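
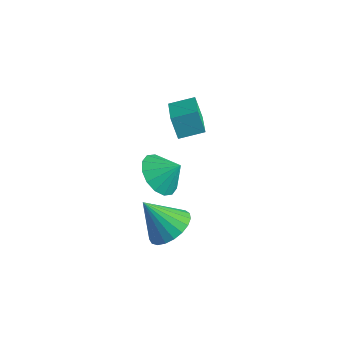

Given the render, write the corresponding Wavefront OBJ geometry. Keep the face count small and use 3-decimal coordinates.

v 3.489 -3.653 -2.557
v 4.369 -3.899 -2.021
v 2.451 -4.147 -1.083
v 4.314 -3.475 -1.917
v 4.117 -3.081 -1.924
v 3.811 -2.785 -2.04
v 3.449 -2.64 -2.246
v 3.094 -2.67 -2.506
v 2.808 -2.87 -2.775
v 2.639 -3.206 -3.006
v 2.617 -3.618 -3.159
v 2.746 -4.037 -3.209
v 3.003 -4.389 -3.146
v 3.345 -4.614 -2.981
v 3.711 -4.673 -2.743
v 4.039 -4.555 -2.473
v 4.272 -4.282 -2.217
v -0.613 1.43 -2.222
v -1.115 1.506 -1.157
v 0.147 2.338 -1.928
v -0.355 2.414 -0.863
v 0.535 0.266 -1.597
v 0.033 0.342 -0.532
v 1.295 1.174 -1.303
v 0.793 1.25 -0.238
v 1.514 -2.053 -1.604
v 2.168 -1.703 -2.403
v 2.266 -1.567 -0.776
v 1.802 -1.282 -2.319
v 1.359 -1.068 -2.043
v 0.958 -1.118 -1.65
v 0.705 -1.418 -1.244
v 0.67 -1.889 -0.936
v 0.86 -2.404 -0.806
v 1.226 -2.825 -0.89
v 1.67 -3.039 -1.166
v 2.071 -2.989 -1.559
v 2.324 -2.689 -1.965
v 2.359 -2.218 -2.273
f 2 1 4
f 2 4 3
f 4 1 5
f 4 5 3
f 5 1 6
f 5 6 3
f 6 1 7
f 6 7 3
f 7 1 8
f 7 8 3
f 8 1 9
f 8 9 3
f 9 1 10
f 9 10 3
f 10 1 11
f 10 11 3
f 11 1 12
f 11 12 3
f 12 1 13
f 12 13 3
f 13 1 14
f 13 14 3
f 14 1 15
f 14 15 3
f 15 1 16
f 15 16 3
f 16 1 17
f 16 17 3
f 17 1 2
f 17 2 3
f 19 21 18
f 22 19 18
f 18 21 20
f 20 22 18
f 19 25 21
f 23 19 22
f 23 25 19
f 21 25 20
f 24 22 20
f 20 25 24
f 24 23 22
f 25 23 24
f 27 26 29
f 27 29 28
f 29 26 30
f 29 30 28
f 30 26 31
f 30 31 28
f 31 26 32
f 31 32 28
f 32 26 33
f 32 33 28
f 33 26 34
f 33 34 28
f 34 26 35
f 34 35 28
f 35 26 36
f 35 36 28
f 36 26 37
f 36 37 28
f 37 26 38
f 37 38 28
f 38 26 39
f 38 39 28
f 39 26 27
f 39 27 28



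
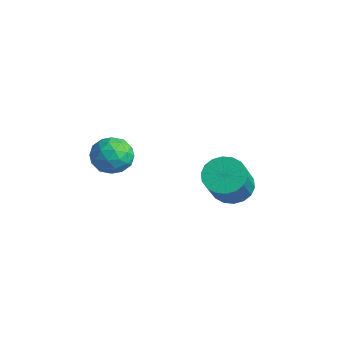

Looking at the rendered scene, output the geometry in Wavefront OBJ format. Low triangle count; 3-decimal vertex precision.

v -2.461 -3.078 1.643
v -2.107 -2.662 0.858
v -1.693 -4.378 1.302
v -1.339 -3.962 0.517
v -1.055 -3.67 1.382
v -1.529 -2.866 1.593
v -2.271 -4.174 0.567
v -2.745 -3.37 0.778
v -1.989 -3.34 0.192
v -1.237 -3.028 0.697
v -2.563 -4.012 1.463
v -1.811 -3.7 1.968
v -2.351 -2.756 1.28
v -1.449 -4.284 0.88
v -1.282 -4.112 1.388
v -1.073 -3.868 0.927
v -2.012 -2.876 1.713
v -1.804 -2.631 1.251
v -1.185 -3.224 1.559
v -1.996 -4.409 0.909
v -1.788 -4.164 0.447
v -2.727 -3.172 1.233
v -2.518 -2.928 0.772
v -2.615 -3.816 0.601
v -2.073 -2.91 0.428
v -1.622 -3.674 0.227
v -2.17 -3.798 0.257
v -2.449 -3.326 0.381
v -1.632 -2.727 0.724
v -1.181 -3.491 0.524
v -1.014 -3.319 1.032
v -1.293 -2.847 1.156
v -1.563 -3.125 0.333
v -2.619 -3.549 1.636
v -2.168 -4.313 1.436
v -2.507 -4.193 1.004
v -2.786 -3.721 1.128
v -2.178 -3.366 1.933
v -1.727 -4.13 1.732
v -1.351 -3.714 1.779
v -1.63 -3.242 1.903
v -2.237 -3.915 1.827
v 2.026 -0.431 0.447
v 2.804 -0.409 -0.004
v 3.753 -1.447 1.582
v 2.974 -1.469 2.033
v 2.816 -0.071 0.21
v 3.764 -1.109 1.796
v 2.671 0.196 0.471
v 3.62 -0.842 2.058
v 2.399 0.339 0.728
v 3.347 -0.7 2.314
v 2.052 0.329 0.928
v 3 -0.709 2.515
v 1.7 0.169 1.034
v 2.649 -0.869 2.62
v 1.413 -0.11 1.023
v 2.362 -1.148 2.609
v 1.247 -0.453 0.898
v 2.196 -1.491 2.484
v 1.236 -0.791 0.684
v 2.184 -1.829 2.27
v 1.38 -1.058 0.422
v 2.329 -2.096 2.009
v 1.653 -1.2 0.166
v 2.601 -2.239 1.752
v 2 -1.191 -0.035
v 2.948 -2.229 1.552
v 2.351 -1.031 -0.14
v 3.3 -2.069 1.446
v 2.638 -0.752 -0.129
v 3.587 -1.79 1.457
f 1 38 17
f 38 12 41
f 17 41 6
f 38 41 17
f 1 17 13
f 17 6 18
f 13 18 2
f 17 18 13
f 1 13 22
f 13 2 23
f 22 23 8
f 13 23 22
f 1 22 34
f 22 8 37
f 34 37 11
f 22 37 34
f 1 34 38
f 34 11 42
f 38 42 12
f 34 42 38
f 2 18 29
f 18 6 32
f 29 32 10
f 18 32 29
f 6 41 19
f 41 12 40
f 19 40 5
f 41 40 19
f 12 42 39
f 42 11 35
f 39 35 3
f 42 35 39
f 11 37 36
f 37 8 24
f 36 24 7
f 37 24 36
f 8 23 28
f 23 2 25
f 28 25 9
f 23 25 28
f 4 30 16
f 30 10 31
f 16 31 5
f 30 31 16
f 4 16 14
f 16 5 15
f 14 15 3
f 16 15 14
f 4 14 21
f 14 3 20
f 21 20 7
f 14 20 21
f 4 21 26
f 21 7 27
f 26 27 9
f 21 27 26
f 4 26 30
f 26 9 33
f 30 33 10
f 26 33 30
f 5 31 19
f 31 10 32
f 19 32 6
f 31 32 19
f 3 15 39
f 15 5 40
f 39 40 12
f 15 40 39
f 7 20 36
f 20 3 35
f 36 35 11
f 20 35 36
f 9 27 28
f 27 7 24
f 28 24 8
f 27 24 28
f 10 33 29
f 33 9 25
f 29 25 2
f 33 25 29
f 44 43 47
f 44 47 45
f 45 47 48
f 45 48 46
f 47 43 49
f 47 49 48
f 48 49 50
f 48 50 46
f 49 43 51
f 49 51 50
f 50 51 52
f 50 52 46
f 51 43 53
f 51 53 52
f 52 53 54
f 52 54 46
f 53 43 55
f 53 55 54
f 54 55 56
f 54 56 46
f 55 43 57
f 55 57 56
f 56 57 58
f 56 58 46
f 57 43 59
f 57 59 58
f 58 59 60
f 58 60 46
f 59 43 61
f 59 61 60
f 60 61 62
f 60 62 46
f 61 43 63
f 61 63 62
f 62 63 64
f 62 64 46
f 63 43 65
f 63 65 64
f 64 65 66
f 64 66 46
f 65 43 67
f 65 67 66
f 66 67 68
f 66 68 46
f 67 43 69
f 67 69 68
f 68 69 70
f 68 70 46
f 69 43 71
f 69 71 70
f 70 71 72
f 70 72 46
f 71 43 44
f 71 44 72
f 72 44 45
f 72 45 46



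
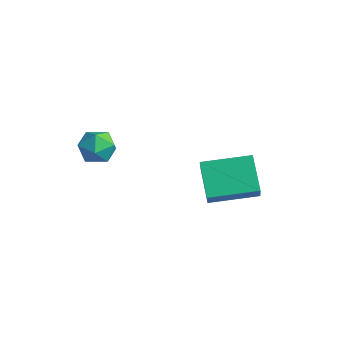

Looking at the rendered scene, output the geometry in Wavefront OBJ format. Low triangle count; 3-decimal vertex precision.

v 0.544 3.143 -4.003
v 1.232 2.547 -2.952
v 1.704 4.968 -3.727
v 2.391 4.372 -2.675
v 1.789 2.528 -5.165
v 2.476 1.932 -4.113
v 2.948 4.353 -4.888
v 3.636 3.757 -3.837
v -2.256 0.89 -3.402
v -1.772 0.108 -3.577
v -3.248 0.092 -2.583
v -2.764 -0.69 -2.758
v -2.4 -0.028 -2.206
v -1.787 0.466 -2.712
v -3.233 -0.266 -3.448
v -2.62 0.228 -3.954
v -2.376 -0.606 -3.605
v -1.861 -0.459 -2.838
v -3.159 0.659 -3.322
v -2.644 0.806 -2.555
f 2 4 1
f 5 2 1
f 1 4 3
f 3 5 1
f 2 8 4
f 6 2 5
f 6 8 2
f 4 8 3
f 7 5 3
f 3 8 7
f 7 6 5
f 8 6 7
f 9 20 14
f 9 14 10
f 9 10 16
f 9 16 19
f 9 19 20
f 10 14 18
f 14 20 13
f 20 19 11
f 19 16 15
f 16 10 17
f 12 18 13
f 12 13 11
f 12 11 15
f 12 15 17
f 12 17 18
f 13 18 14
f 11 13 20
f 15 11 19
f 17 15 16
f 18 17 10



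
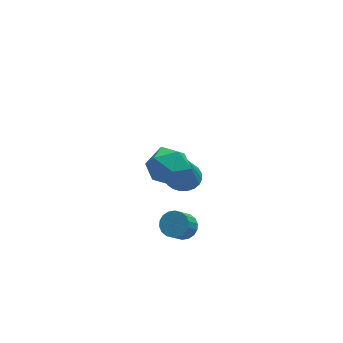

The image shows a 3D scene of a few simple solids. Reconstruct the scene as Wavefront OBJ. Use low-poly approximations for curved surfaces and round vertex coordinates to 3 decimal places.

v 1.606 -0.227 2.241
v 2.474 -0.535 2.923
v 0.686 -1.765 2.717
v 1.554 -2.073 3.399
v 0.902 -1.172 3.673
v 1.471 -0.221 3.379
v 1.689 -2.079 2.261
v 2.258 -1.128 1.967
v 2.526 -1.68 2.935
v 2.039 -1.119 3.808
v 1.121 -1.181 1.832
v 0.634 -0.62 2.705
v 2.393 -0.688 -2.786
v 2.996 -0.595 -2.403
v 2.389 -1.238 -1.291
v 1.787 -1.332 -1.674
v 2.829 -0.329 -2.339
v 2.222 -0.972 -1.228
v 2.576 -0.134 -2.365
v 1.969 -0.777 -1.253
v 2.287 -0.048 -2.473
v 1.68 -0.692 -1.362
v 2.019 -0.09 -2.644
v 1.412 -0.733 -1.533
v 1.825 -0.25 -2.842
v 1.218 -0.893 -1.731
v 1.744 -0.497 -3.03
v 1.137 -1.14 -1.919
v 1.791 -0.782 -3.169
v 1.184 -1.425 -2.057
v 1.958 -1.048 -3.232
v 1.351 -1.691 -2.121
v 2.211 -1.243 -3.207
v 1.604 -1.886 -2.095
v 2.5 -1.328 -3.098
v 1.893 -1.972 -1.987
v 2.768 -1.287 -2.927
v 2.161 -1.93 -1.816
v 2.962 -1.127 -2.729
v 2.355 -1.77 -1.618
v 3.043 -0.88 -2.541
v 2.436 -1.523 -1.43
v 3.503 3.741 -3.862
v 4.379 4.098 -3.769
v 3.477 3.259 -1.778
v 4.17 4.398 -3.702
v 3.861 4.597 -3.66
v 3.497 4.666 -3.649
v 3.134 4.595 -3.67
v 2.827 4.393 -3.721
v 2.623 4.092 -3.793
v 2.554 3.737 -3.876
v 2.628 3.383 -3.956
v 2.836 3.084 -4.023
v 3.146 2.884 -4.065
v 3.51 2.815 -4.076
v 3.873 2.887 -4.055
v 4.18 3.089 -4.004
v 4.384 3.39 -3.932
v 4.453 3.745 -3.849
f 1 12 6
f 1 6 2
f 1 2 8
f 1 8 11
f 1 11 12
f 2 6 10
f 6 12 5
f 12 11 3
f 11 8 7
f 8 2 9
f 4 10 5
f 4 5 3
f 4 3 7
f 4 7 9
f 4 9 10
f 5 10 6
f 3 5 12
f 7 3 11
f 9 7 8
f 10 9 2
f 14 13 17
f 14 17 15
f 15 17 18
f 15 18 16
f 17 13 19
f 17 19 18
f 18 19 20
f 18 20 16
f 19 13 21
f 19 21 20
f 20 21 22
f 20 22 16
f 21 13 23
f 21 23 22
f 22 23 24
f 22 24 16
f 23 13 25
f 23 25 24
f 24 25 26
f 24 26 16
f 25 13 27
f 25 27 26
f 26 27 28
f 26 28 16
f 27 13 29
f 27 29 28
f 28 29 30
f 28 30 16
f 29 13 31
f 29 31 30
f 30 31 32
f 30 32 16
f 31 13 33
f 31 33 32
f 32 33 34
f 32 34 16
f 33 13 35
f 33 35 34
f 34 35 36
f 34 36 16
f 35 13 37
f 35 37 36
f 36 37 38
f 36 38 16
f 37 13 39
f 37 39 38
f 38 39 40
f 38 40 16
f 39 13 41
f 39 41 40
f 40 41 42
f 40 42 16
f 41 13 14
f 41 14 42
f 42 14 15
f 42 15 16
f 44 43 46
f 44 46 45
f 46 43 47
f 46 47 45
f 47 43 48
f 47 48 45
f 48 43 49
f 48 49 45
f 49 43 50
f 49 50 45
f 50 43 51
f 50 51 45
f 51 43 52
f 51 52 45
f 52 43 53
f 52 53 45
f 53 43 54
f 53 54 45
f 54 43 55
f 54 55 45
f 55 43 56
f 55 56 45
f 56 43 57
f 56 57 45
f 57 43 58
f 57 58 45
f 58 43 59
f 58 59 45
f 59 43 60
f 59 60 45
f 60 43 44
f 60 44 45



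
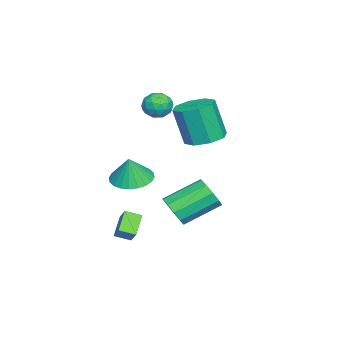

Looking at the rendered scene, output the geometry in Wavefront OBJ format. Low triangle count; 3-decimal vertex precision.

v 2.823 -1.753 -0.844
v 3.392 -0.915 -0.967
v 3.157 -1.787 0.464
v 3.039 -0.757 -0.873
v 2.653 -0.75 -0.775
v 2.294 -0.896 -0.687
v 2.015 -1.172 -0.623
v 1.859 -1.537 -0.593
v 1.85 -1.935 -0.601
v 1.989 -2.305 -0.646
v 2.255 -2.591 -0.721
v 2.608 -2.75 -0.815
v 2.994 -2.756 -0.913
v 3.353 -2.61 -1.001
v 3.632 -2.334 -1.065
v 3.788 -1.969 -1.095
v 3.797 -1.571 -1.087
v 3.658 -1.201 -1.042
v 2.508 0.064 -2.915
v 3.055 -0.024 -2.218
v 2.059 1.469 -1.249
v 1.512 1.556 -1.945
v 3.275 0.346 -2.561
v 2.278 1.839 -1.592
v 3.202 0.608 -3.04
v 2.205 2.1 -2.07
v 2.863 0.661 -3.47
v 1.867 2.154 -2.501
v 2.39 0.487 -3.689
v 1.393 1.98 -2.719
v 1.961 0.151 -3.611
v 0.965 1.644 -2.642
v 1.742 -0.219 -3.268
v 0.745 1.274 -2.299
v 1.815 -0.48 -2.79
v 0.818 1.012 -1.82
v 2.153 -0.534 -2.359
v 1.157 0.959 -1.39
v 2.627 -0.36 -2.141
v 1.63 1.133 -1.171
v 3.76 -2.319 -4.172
v 2.759 -2.34 -3.458
v 3.545 -1.579 -4.452
v 2.544 -1.6 -3.738
v 4.216 -1.94 -3.522
v 3.215 -1.961 -2.808
v 4.001 -1.2 -3.802
v 3 -1.221 -3.088
v -1.755 0.405 -0.148
v -1.249 -0.471 -0.387
v -1.299 -1.062 1.669
v -1.805 -0.185 1.908
v -0.755 0.125 -0.204
v -0.805 -0.465 1.852
v -0.847 0.886 0.012
v -0.897 0.296 2.068
v -1.471 1.365 0.134
v -1.521 0.775 2.191
v -2.261 1.282 0.091
v -2.311 0.691 2.147
v -2.755 0.685 -0.092
v -2.805 0.095 1.964
v -2.663 -0.076 -0.308
v -2.713 -0.666 1.748
v -2.039 -0.555 -0.431
v -2.089 -1.145 1.626
v -2.804 -1.496 1.612
v -2.359 -1.585 0.941
v -2.961 -2.795 1.679
v -2.516 -2.884 1.008
v -2.167 -2.638 1.696
v -2.07 -1.836 1.654
v -3.25 -2.544 0.966
v -3.153 -1.742 0.924
v -2.635 -2.232 0.542
v -1.966 -2.29 0.993
v -3.354 -2.09 1.627
v -2.685 -2.148 2.078
v -2.568 -1.427 1.271
v -2.752 -2.953 1.349
v -2.547 -2.809 1.753
v -2.286 -2.861 1.359
v -2.397 -1.574 1.69
v -2.136 -1.626 1.296
v -2.023 -2.245 1.739
v -3.184 -2.754 1.324
v -2.923 -2.806 0.93
v -3.034 -1.519 1.261
v -2.773 -1.571 0.867
v -3.297 -2.135 0.881
v -2.469 -1.859 0.642
v -2.561 -2.623 0.681
v -2.993 -2.423 0.656
v -2.935 -1.951 0.632
v -2.075 -1.893 0.907
v -2.168 -2.657 0.946
v -1.962 -2.512 1.35
v -1.905 -2.041 1.326
v -2.237 -2.274 0.672
v -3.152 -1.723 1.674
v -3.245 -2.487 1.713
v -3.415 -2.339 1.294
v -3.358 -1.868 1.27
v -2.759 -1.757 1.939
v -2.851 -2.521 1.978
v -2.385 -2.429 1.988
v -2.327 -1.957 1.964
v -3.083 -2.106 1.948
f 2 1 4
f 2 4 3
f 4 1 5
f 4 5 3
f 5 1 6
f 5 6 3
f 6 1 7
f 6 7 3
f 7 1 8
f 7 8 3
f 8 1 9
f 8 9 3
f 9 1 10
f 9 10 3
f 10 1 11
f 10 11 3
f 11 1 12
f 11 12 3
f 12 1 13
f 12 13 3
f 13 1 14
f 13 14 3
f 14 1 15
f 14 15 3
f 15 1 16
f 15 16 3
f 16 1 17
f 16 17 3
f 17 1 18
f 17 18 3
f 18 1 2
f 18 2 3
f 20 19 23
f 20 23 21
f 21 23 24
f 21 24 22
f 23 19 25
f 23 25 24
f 24 25 26
f 24 26 22
f 25 19 27
f 25 27 26
f 26 27 28
f 26 28 22
f 27 19 29
f 27 29 28
f 28 29 30
f 28 30 22
f 29 19 31
f 29 31 30
f 30 31 32
f 30 32 22
f 31 19 33
f 31 33 32
f 32 33 34
f 32 34 22
f 33 19 35
f 33 35 34
f 34 35 36
f 34 36 22
f 35 19 37
f 35 37 36
f 36 37 38
f 36 38 22
f 37 19 39
f 37 39 38
f 38 39 40
f 38 40 22
f 39 19 20
f 39 20 40
f 40 20 21
f 40 21 22
f 42 44 41
f 45 42 41
f 41 44 43
f 43 45 41
f 42 48 44
f 46 42 45
f 46 48 42
f 44 48 43
f 47 45 43
f 43 48 47
f 47 46 45
f 48 46 47
f 50 49 53
f 50 53 51
f 51 53 54
f 51 54 52
f 53 49 55
f 53 55 54
f 54 55 56
f 54 56 52
f 55 49 57
f 55 57 56
f 56 57 58
f 56 58 52
f 57 49 59
f 57 59 58
f 58 59 60
f 58 60 52
f 59 49 61
f 59 61 60
f 60 61 62
f 60 62 52
f 61 49 63
f 61 63 62
f 62 63 64
f 62 64 52
f 63 49 65
f 63 65 64
f 64 65 66
f 64 66 52
f 65 49 50
f 65 50 66
f 66 50 51
f 66 51 52
f 67 104 83
f 104 78 107
f 83 107 72
f 104 107 83
f 67 83 79
f 83 72 84
f 79 84 68
f 83 84 79
f 67 79 88
f 79 68 89
f 88 89 74
f 79 89 88
f 67 88 100
f 88 74 103
f 100 103 77
f 88 103 100
f 67 100 104
f 100 77 108
f 104 108 78
f 100 108 104
f 68 84 95
f 84 72 98
f 95 98 76
f 84 98 95
f 72 107 85
f 107 78 106
f 85 106 71
f 107 106 85
f 78 108 105
f 108 77 101
f 105 101 69
f 108 101 105
f 77 103 102
f 103 74 90
f 102 90 73
f 103 90 102
f 74 89 94
f 89 68 91
f 94 91 75
f 89 91 94
f 70 96 82
f 96 76 97
f 82 97 71
f 96 97 82
f 70 82 80
f 82 71 81
f 80 81 69
f 82 81 80
f 70 80 87
f 80 69 86
f 87 86 73
f 80 86 87
f 70 87 92
f 87 73 93
f 92 93 75
f 87 93 92
f 70 92 96
f 92 75 99
f 96 99 76
f 92 99 96
f 71 97 85
f 97 76 98
f 85 98 72
f 97 98 85
f 69 81 105
f 81 71 106
f 105 106 78
f 81 106 105
f 73 86 102
f 86 69 101
f 102 101 77
f 86 101 102
f 75 93 94
f 93 73 90
f 94 90 74
f 93 90 94
f 76 99 95
f 99 75 91
f 95 91 68
f 99 91 95



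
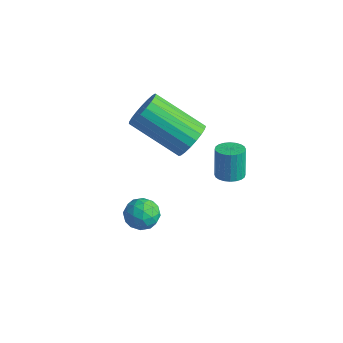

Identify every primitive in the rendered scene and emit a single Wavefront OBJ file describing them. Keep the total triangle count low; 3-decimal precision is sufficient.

v 2.474 1.887 1.933
v 2.861 1.902 2.54
v 1.233 1.268 3.594
v 0.846 1.253 2.987
v 2.748 2.179 2.532
v 1.12 1.545 3.585
v 2.587 2.405 2.42
v 0.959 1.771 3.473
v 2.407 2.542 2.224
v 0.779 1.908 3.277
v 2.238 2.566 1.978
v 0.61 1.932 3.031
v 2.111 2.472 1.724
v 0.483 1.838 2.777
v 2.046 2.277 1.506
v 0.418 1.643 2.559
v 2.055 2.015 1.362
v 0.427 1.381 2.415
v 2.136 1.73 1.317
v 0.508 1.096 2.37
v 2.276 1.473 1.379
v 0.648 0.839 2.432
v 2.451 1.287 1.536
v 0.822 0.653 2.589
v 2.629 1.205 1.762
v 1.001 0.571 2.815
v 2.78 1.241 2.018
v 1.152 0.607 3.071
v 2.879 1.388 2.259
v 1.251 0.754 3.312
v 2.907 1.622 2.444
v 1.279 0.988 3.497
v 3.796 2.277 0.721
v 4.128 1.935 0.87
v 3.897 2.18 1.948
v 3.564 2.523 1.799
v 4.24 2.094 0.858
v 4.009 2.339 1.936
v 4.285 2.281 0.825
v 4.053 2.526 1.903
v 4.255 2.468 0.776
v 4.023 2.713 1.855
v 4.155 2.625 0.719
v 3.923 2.87 1.797
v 4 2.73 0.662
v 3.769 2.975 1.74
v 3.815 2.766 0.614
v 3.583 3.011 1.692
v 3.626 2.727 0.582
v 3.394 2.972 1.661
v 3.463 2.62 0.572
v 3.232 2.865 1.65
v 3.351 2.461 0.584
v 3.12 2.706 1.662
v 3.307 2.274 0.617
v 3.075 2.519 1.695
v 3.337 2.087 0.665
v 3.105 2.332 1.744
v 3.437 1.93 0.723
v 3.205 2.175 1.801
v 3.591 1.825 0.78
v 3.36 2.07 1.858
v 3.777 1.789 0.828
v 3.545 2.034 1.906
v 3.966 1.828 0.859
v 3.734 2.073 1.938
v 1.835 0.693 -1.009
v 2.409 0.384 -1.026
v 1.371 -0.144 -1.454
v 1.945 -0.453 -1.471
v 1.652 -0.34 -0.899
v 1.939 0.177 -0.625
v 1.841 0.063 -1.855
v 2.128 0.58 -1.581
v 2.413 -0.005 -1.549
v 2.296 -0.255 -0.958
v 1.484 0.495 -1.522
v 1.367 0.245 -0.931
v 2.163 0.612 -0.979
v 1.617 -0.372 -1.501
v 1.445 -0.306 -1.165
v 1.783 -0.487 -1.175
v 1.886 0.49 -0.743
v 2.224 0.309 -0.753
v 1.779 -0.117 -0.678
v 1.556 -0.069 -1.727
v 1.894 -0.25 -1.737
v 1.997 0.727 -1.305
v 2.335 0.546 -1.315
v 2.001 0.357 -1.802
v 2.502 0.201 -1.296
v 2.229 -0.29 -1.557
v 2.168 0.013 -1.783
v 2.337 0.317 -1.622
v 2.433 0.055 -0.949
v 2.161 -0.437 -1.21
v 1.989 -0.371 -0.874
v 2.157 -0.067 -0.713
v 2.436 -0.174 -1.256
v 1.619 0.677 -1.27
v 1.347 0.185 -1.531
v 1.623 0.307 -1.767
v 1.791 0.611 -1.606
v 1.551 0.53 -0.923
v 1.278 0.039 -1.184
v 1.443 -0.077 -0.858
v 1.612 0.227 -0.697
v 1.344 0.414 -1.224
f 2 1 5
f 2 5 3
f 3 5 6
f 3 6 4
f 5 1 7
f 5 7 6
f 6 7 8
f 6 8 4
f 7 1 9
f 7 9 8
f 8 9 10
f 8 10 4
f 9 1 11
f 9 11 10
f 10 11 12
f 10 12 4
f 11 1 13
f 11 13 12
f 12 13 14
f 12 14 4
f 13 1 15
f 13 15 14
f 14 15 16
f 14 16 4
f 15 1 17
f 15 17 16
f 16 17 18
f 16 18 4
f 17 1 19
f 17 19 18
f 18 19 20
f 18 20 4
f 19 1 21
f 19 21 20
f 20 21 22
f 20 22 4
f 21 1 23
f 21 23 22
f 22 23 24
f 22 24 4
f 23 1 25
f 23 25 24
f 24 25 26
f 24 26 4
f 25 1 27
f 25 27 26
f 26 27 28
f 26 28 4
f 27 1 29
f 27 29 28
f 28 29 30
f 28 30 4
f 29 1 31
f 29 31 30
f 30 31 32
f 30 32 4
f 31 1 2
f 31 2 32
f 32 2 3
f 32 3 4
f 34 33 37
f 34 37 35
f 35 37 38
f 35 38 36
f 37 33 39
f 37 39 38
f 38 39 40
f 38 40 36
f 39 33 41
f 39 41 40
f 40 41 42
f 40 42 36
f 41 33 43
f 41 43 42
f 42 43 44
f 42 44 36
f 43 33 45
f 43 45 44
f 44 45 46
f 44 46 36
f 45 33 47
f 45 47 46
f 46 47 48
f 46 48 36
f 47 33 49
f 47 49 48
f 48 49 50
f 48 50 36
f 49 33 51
f 49 51 50
f 50 51 52
f 50 52 36
f 51 33 53
f 51 53 52
f 52 53 54
f 52 54 36
f 53 33 55
f 53 55 54
f 54 55 56
f 54 56 36
f 55 33 57
f 55 57 56
f 56 57 58
f 56 58 36
f 57 33 59
f 57 59 58
f 58 59 60
f 58 60 36
f 59 33 61
f 59 61 60
f 60 61 62
f 60 62 36
f 61 33 63
f 61 63 62
f 62 63 64
f 62 64 36
f 63 33 65
f 63 65 64
f 64 65 66
f 64 66 36
f 65 33 34
f 65 34 66
f 66 34 35
f 66 35 36
f 67 104 83
f 104 78 107
f 83 107 72
f 104 107 83
f 67 83 79
f 83 72 84
f 79 84 68
f 83 84 79
f 67 79 88
f 79 68 89
f 88 89 74
f 79 89 88
f 67 88 100
f 88 74 103
f 100 103 77
f 88 103 100
f 67 100 104
f 100 77 108
f 104 108 78
f 100 108 104
f 68 84 95
f 84 72 98
f 95 98 76
f 84 98 95
f 72 107 85
f 107 78 106
f 85 106 71
f 107 106 85
f 78 108 105
f 108 77 101
f 105 101 69
f 108 101 105
f 77 103 102
f 103 74 90
f 102 90 73
f 103 90 102
f 74 89 94
f 89 68 91
f 94 91 75
f 89 91 94
f 70 96 82
f 96 76 97
f 82 97 71
f 96 97 82
f 70 82 80
f 82 71 81
f 80 81 69
f 82 81 80
f 70 80 87
f 80 69 86
f 87 86 73
f 80 86 87
f 70 87 92
f 87 73 93
f 92 93 75
f 87 93 92
f 70 92 96
f 92 75 99
f 96 99 76
f 92 99 96
f 71 97 85
f 97 76 98
f 85 98 72
f 97 98 85
f 69 81 105
f 81 71 106
f 105 106 78
f 81 106 105
f 73 86 102
f 86 69 101
f 102 101 77
f 86 101 102
f 75 93 94
f 93 73 90
f 94 90 74
f 93 90 94
f 76 99 95
f 99 75 91
f 95 91 68
f 99 91 95



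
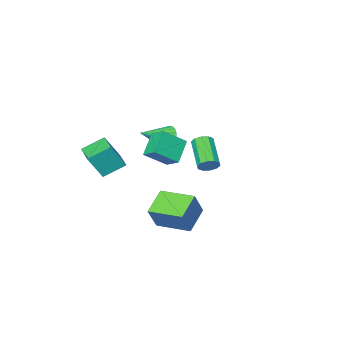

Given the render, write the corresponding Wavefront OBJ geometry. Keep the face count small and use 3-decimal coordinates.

v -1.875 -2.812 3.338
v -1.529 -2.534 2.578
v -0.045 -3.108 4.062
v -1.551 -2.239 2.754
v -1.622 -2.032 3.018
v -1.732 -1.944 3.331
v -1.863 -1.988 3.645
v -1.996 -2.157 3.913
v -2.111 -2.426 4.093
v -2.19 -2.754 4.158
v -2.221 -3.091 4.098
v -2.199 -3.385 3.922
v -2.128 -3.592 3.658
v -2.018 -3.68 3.345
v -1.887 -3.637 3.03
v -1.753 -3.467 2.763
v -1.639 -3.198 2.583
v -1.56 -2.87 2.518
v -0.825 -0.766 3.749
v 0.518 -1.229 4.737
v -0.848 0.29 4.275
v 0.494 -0.173 5.263
v 0.266 -0.147 2.557
v 1.608 -0.61 3.545
v 0.242 0.909 3.083
v 1.585 0.446 4.071
v 3.294 2.819 -0.349
v 1.916 2.182 0.636
v 2.418 4.76 -0.32
v 1.039 4.123 0.665
v 4.181 3.197 1.135
v 2.802 2.56 2.12
v 3.304 5.138 1.164
v 1.926 4.501 2.149
v -2.786 -0.094 1.657
v -2.459 0.186 2.21
v -3.267 -1.406 3.495
v -3.594 -1.686 2.943
v -2.852 0.364 2.183
v -3.661 -1.228 3.468
v -3.22 0.367 1.955
v -4.029 -1.225 3.24
v -3.422 0.194 1.614
v -4.231 -1.398 2.899
v -3.381 -0.089 1.289
v -4.19 -1.681 2.574
v -3.113 -0.374 1.105
v -3.921 -1.966 2.39
v -2.719 -0.552 1.132
v -3.528 -2.144 2.417
v -2.351 -0.555 1.36
v -3.16 -2.147 2.645
v -2.149 -0.382 1.701
v -2.958 -1.974 2.986
v -2.19 -0.099 2.026
v -2.999 -1.691 3.311
v 2.371 -4.124 1.599
v 1.125 -3.536 2.412
v 3.128 -2.448 1.547
v 1.882 -1.86 2.36
v 3.218 -4.46 3.14
v 1.972 -3.872 3.953
v 3.975 -2.784 3.088
v 2.729 -2.196 3.901
f 2 1 4
f 2 4 3
f 4 1 5
f 4 5 3
f 5 1 6
f 5 6 3
f 6 1 7
f 6 7 3
f 7 1 8
f 7 8 3
f 8 1 9
f 8 9 3
f 9 1 10
f 9 10 3
f 10 1 11
f 10 11 3
f 11 1 12
f 11 12 3
f 12 1 13
f 12 13 3
f 13 1 14
f 13 14 3
f 14 1 15
f 14 15 3
f 15 1 16
f 15 16 3
f 16 1 17
f 16 17 3
f 17 1 18
f 17 18 3
f 18 1 2
f 18 2 3
f 20 22 19
f 23 20 19
f 19 22 21
f 21 23 19
f 20 26 22
f 24 20 23
f 24 26 20
f 22 26 21
f 25 23 21
f 21 26 25
f 25 24 23
f 26 24 25
f 28 30 27
f 31 28 27
f 27 30 29
f 29 31 27
f 28 34 30
f 32 28 31
f 32 34 28
f 30 34 29
f 33 31 29
f 29 34 33
f 33 32 31
f 34 32 33
f 36 35 39
f 36 39 37
f 37 39 40
f 37 40 38
f 39 35 41
f 39 41 40
f 40 41 42
f 40 42 38
f 41 35 43
f 41 43 42
f 42 43 44
f 42 44 38
f 43 35 45
f 43 45 44
f 44 45 46
f 44 46 38
f 45 35 47
f 45 47 46
f 46 47 48
f 46 48 38
f 47 35 49
f 47 49 48
f 48 49 50
f 48 50 38
f 49 35 51
f 49 51 50
f 50 51 52
f 50 52 38
f 51 35 53
f 51 53 52
f 52 53 54
f 52 54 38
f 53 35 55
f 53 55 54
f 54 55 56
f 54 56 38
f 55 35 36
f 55 36 56
f 56 36 37
f 56 37 38
f 58 60 57
f 61 58 57
f 57 60 59
f 59 61 57
f 58 64 60
f 62 58 61
f 62 64 58
f 60 64 59
f 63 61 59
f 59 64 63
f 63 62 61
f 64 62 63



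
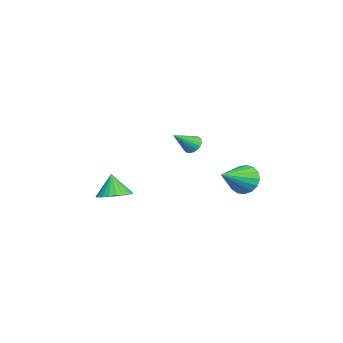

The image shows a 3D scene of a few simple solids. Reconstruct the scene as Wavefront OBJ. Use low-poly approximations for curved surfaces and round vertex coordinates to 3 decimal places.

v -1.191 -3.407 -4.062
v -0.674 -2.541 -3.77
v -1.649 -3.613 -2.638
v -1.041 -2.386 -3.866
v -1.431 -2.387 -3.991
v -1.784 -2.543 -4.128
v -2.047 -2.831 -4.254
v -2.18 -3.206 -4.351
v -2.162 -3.612 -4.405
v -1.996 -3.987 -4.405
v -1.707 -4.273 -4.354
v -1.34 -4.427 -4.258
v -0.95 -4.426 -4.132
v -0.597 -4.27 -3.996
v -0.334 -3.983 -3.869
v -0.201 -3.607 -3.772
v -0.22 -3.201 -3.719
v -0.386 -2.827 -3.718
v 1.53 3.726 -1.579
v 2.095 3.782 -2.402
v 3.01 2.534 -0.641
v 2.234 4.159 -2.141
v 2.211 4.437 -1.752
v 2.033 4.552 -1.324
v 1.738 4.478 -0.953
v 1.396 4.232 -0.726
v 1.085 3.87 -0.695
v 0.875 3.475 -0.866
v 0.816 3.137 -1.2
v 0.919 2.935 -1.621
v 1.163 2.914 -2.033
v 1.491 3.079 -2.34
v 1.827 3.392 -2.473
v 1.92 1.01 1.079
v 2.334 0.9 0.631
v 2.7 0.03 2.041
v 2.439 1.102 0.752
v 2.453 1.289 0.93
v 2.376 1.427 1.133
v 2.219 1.493 1.327
v 2.011 1.475 1.478
v 1.787 1.377 1.56
v 1.586 1.216 1.559
v 1.443 1.019 1.474
v 1.382 0.821 1.322
v 1.414 0.655 1.127
v 1.534 0.551 0.924
v 1.72 0.526 0.747
v 1.941 0.585 0.628
v 2.158 0.717 0.587
f 2 1 4
f 2 4 3
f 4 1 5
f 4 5 3
f 5 1 6
f 5 6 3
f 6 1 7
f 6 7 3
f 7 1 8
f 7 8 3
f 8 1 9
f 8 9 3
f 9 1 10
f 9 10 3
f 10 1 11
f 10 11 3
f 11 1 12
f 11 12 3
f 12 1 13
f 12 13 3
f 13 1 14
f 13 14 3
f 14 1 15
f 14 15 3
f 15 1 16
f 15 16 3
f 16 1 17
f 16 17 3
f 17 1 18
f 17 18 3
f 18 1 2
f 18 2 3
f 20 19 22
f 20 22 21
f 22 19 23
f 22 23 21
f 23 19 24
f 23 24 21
f 24 19 25
f 24 25 21
f 25 19 26
f 25 26 21
f 26 19 27
f 26 27 21
f 27 19 28
f 27 28 21
f 28 19 29
f 28 29 21
f 29 19 30
f 29 30 21
f 30 19 31
f 30 31 21
f 31 19 32
f 31 32 21
f 32 19 33
f 32 33 21
f 33 19 20
f 33 20 21
f 35 34 37
f 35 37 36
f 37 34 38
f 37 38 36
f 38 34 39
f 38 39 36
f 39 34 40
f 39 40 36
f 40 34 41
f 40 41 36
f 41 34 42
f 41 42 36
f 42 34 43
f 42 43 36
f 43 34 44
f 43 44 36
f 44 34 45
f 44 45 36
f 45 34 46
f 45 46 36
f 46 34 47
f 46 47 36
f 47 34 48
f 47 48 36
f 48 34 49
f 48 49 36
f 49 34 50
f 49 50 36
f 50 34 35
f 50 35 36



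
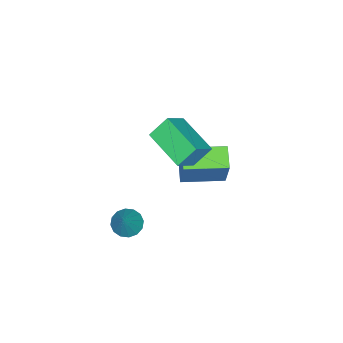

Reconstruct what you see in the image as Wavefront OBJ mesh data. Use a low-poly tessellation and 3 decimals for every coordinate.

v 2.366 -0.372 -4.385
v 2.932 -0.677 -4.688
v 3.274 0.012 -3.075
v 2.942 -0.326 -4.798
v 2.798 0.012 -4.797
v 2.539 0.247 -4.686
v 2.233 0.316 -4.495
v 1.963 0.201 -4.274
v 1.801 -0.068 -4.083
v 1.79 -0.418 -3.973
v 1.934 -0.756 -3.973
v 2.194 -0.992 -4.084
v 2.499 -1.061 -4.276
v 2.77 -0.946 -4.497
v -0.917 -0.588 -1.066
v -1.552 -0.083 -0.169
v -0.256 1.265 -1.642
v -0.891 1.77 -0.744
v 0.131 -0.71 -0.256
v -0.504 -0.205 0.642
v 0.792 1.143 -0.831
v 0.157 1.648 0.066
v -2.619 -1.017 -4.652
v -1.934 -0.411 -2.761
v -3.842 0.565 -4.715
v -3.157 1.17 -2.824
v -1.783 -0.39 -5.156
v -1.098 0.215 -3.265
v -3.006 1.191 -5.219
v -2.321 1.797 -3.328
f 2 1 4
f 2 4 3
f 4 1 5
f 4 5 3
f 5 1 6
f 5 6 3
f 6 1 7
f 6 7 3
f 7 1 8
f 7 8 3
f 8 1 9
f 8 9 3
f 9 1 10
f 9 10 3
f 10 1 11
f 10 11 3
f 11 1 12
f 11 12 3
f 12 1 13
f 12 13 3
f 13 1 14
f 13 14 3
f 14 1 2
f 14 2 3
f 16 18 15
f 19 16 15
f 15 18 17
f 17 19 15
f 16 22 18
f 20 16 19
f 20 22 16
f 18 22 17
f 21 19 17
f 17 22 21
f 21 20 19
f 22 20 21
f 24 26 23
f 27 24 23
f 23 26 25
f 25 27 23
f 24 30 26
f 28 24 27
f 28 30 24
f 26 30 25
f 29 27 25
f 25 30 29
f 29 28 27
f 30 28 29



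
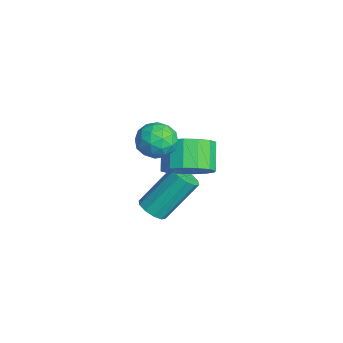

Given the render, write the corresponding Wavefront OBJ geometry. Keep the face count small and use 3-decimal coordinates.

v -0.778 0.487 3.356
v -0.406 1.019 3.874
v 0.406 -0.099 3.106
v 0.778 0.433 3.624
v 0.263 -0.146 3.923
v -0.469 0.216 4.077
v 0.469 0.704 2.903
v -0.263 1.066 3.057
v 0.365 1.153 3.594
v 0.238 0.627 4.225
v -0.238 0.293 2.755
v -0.365 -0.233 3.386
v -0.696 0.804 3.637
v 0.696 0.116 3.343
v 0.393 -0.225 3.519
v 0.612 0.088 3.823
v -0.733 0.332 3.756
v -0.514 0.645 4.061
v -0.121 -0.04 4.09
v 0.514 0.275 2.919
v 0.733 0.588 3.224
v -0.612 0.832 3.157
v -0.393 1.145 3.461
v 0.121 0.96 2.89
v -0.024 1.196 3.777
v 0.672 0.852 3.63
v 0.49 1.011 3.206
v 0.06 1.224 3.297
v -0.099 0.887 4.148
v 0.597 0.543 4.001
v 0.294 0.202 4.176
v -0.136 0.415 4.267
v 0.354 0.966 3.983
v -0.597 0.377 2.979
v 0.099 0.033 2.832
v 0.136 0.505 2.713
v -0.294 0.718 2.804
v -0.672 0.068 3.35
v 0.024 -0.276 3.203
v -0.06 -0.304 3.683
v -0.49 -0.091 3.774
v -0.354 -0.046 2.997
v -0.755 1.849 0.915
v -0.1 2.481 1.398
v -1.01 2.742 2.289
v -1.665 2.111 1.805
v -0.356 2.79 1.047
v -1.266 3.051 1.938
v -0.718 2.847 0.66
v -1.628 3.108 1.551
v -1.09 2.637 0.341
v -2 2.898 1.232
v -1.373 2.216 0.176
v -2.283 2.477 1.067
v -1.49 1.697 0.209
v -2.4 1.958 1.1
v -1.41 1.218 0.431
v -2.32 1.479 1.322
v -1.154 0.909 0.782
v -2.064 1.17 1.673
v -0.792 0.852 1.169
v -1.702 1.113 2.06
v -0.42 1.062 1.488
v -1.33 1.323 2.379
v -0.137 1.483 1.653
v -1.047 1.744 2.544
v -0.02 2.002 1.62
v -0.93 2.263 2.511
v -1.257 0.597 -1.463
v -0.856 0.231 -1.124
v -0.982 1.556 0.461
v -1.383 1.923 0.123
v -0.641 0.493 -1.327
v -0.766 1.818 0.259
v -0.66 0.796 -1.581
v -0.786 2.121 0.004
v -0.908 1.022 -1.79
v -1.034 2.347 -0.205
v -1.289 1.087 -1.874
v -1.415 2.412 -0.289
v -1.658 0.964 -1.801
v -1.784 2.289 -0.216
v -1.874 0.702 -1.599
v -1.999 2.027 -0.013
v -1.854 0.399 -1.344
v -1.98 1.724 0.241
v -1.606 0.173 -1.135
v -1.732 1.498 0.45
v -1.225 0.108 -1.051
v -1.351 1.433 0.534
f 1 38 17
f 38 12 41
f 17 41 6
f 38 41 17
f 1 17 13
f 17 6 18
f 13 18 2
f 17 18 13
f 1 13 22
f 13 2 23
f 22 23 8
f 13 23 22
f 1 22 34
f 22 8 37
f 34 37 11
f 22 37 34
f 1 34 38
f 34 11 42
f 38 42 12
f 34 42 38
f 2 18 29
f 18 6 32
f 29 32 10
f 18 32 29
f 6 41 19
f 41 12 40
f 19 40 5
f 41 40 19
f 12 42 39
f 42 11 35
f 39 35 3
f 42 35 39
f 11 37 36
f 37 8 24
f 36 24 7
f 37 24 36
f 8 23 28
f 23 2 25
f 28 25 9
f 23 25 28
f 4 30 16
f 30 10 31
f 16 31 5
f 30 31 16
f 4 16 14
f 16 5 15
f 14 15 3
f 16 15 14
f 4 14 21
f 14 3 20
f 21 20 7
f 14 20 21
f 4 21 26
f 21 7 27
f 26 27 9
f 21 27 26
f 4 26 30
f 26 9 33
f 30 33 10
f 26 33 30
f 5 31 19
f 31 10 32
f 19 32 6
f 31 32 19
f 3 15 39
f 15 5 40
f 39 40 12
f 15 40 39
f 7 20 36
f 20 3 35
f 36 35 11
f 20 35 36
f 9 27 28
f 27 7 24
f 28 24 8
f 27 24 28
f 10 33 29
f 33 9 25
f 29 25 2
f 33 25 29
f 44 43 47
f 44 47 45
f 45 47 48
f 45 48 46
f 47 43 49
f 47 49 48
f 48 49 50
f 48 50 46
f 49 43 51
f 49 51 50
f 50 51 52
f 50 52 46
f 51 43 53
f 51 53 52
f 52 53 54
f 52 54 46
f 53 43 55
f 53 55 54
f 54 55 56
f 54 56 46
f 55 43 57
f 55 57 56
f 56 57 58
f 56 58 46
f 57 43 59
f 57 59 58
f 58 59 60
f 58 60 46
f 59 43 61
f 59 61 60
f 60 61 62
f 60 62 46
f 61 43 63
f 61 63 62
f 62 63 64
f 62 64 46
f 63 43 65
f 63 65 64
f 64 65 66
f 64 66 46
f 65 43 67
f 65 67 66
f 66 67 68
f 66 68 46
f 67 43 44
f 67 44 68
f 68 44 45
f 68 45 46
f 70 69 73
f 70 73 71
f 71 73 74
f 71 74 72
f 73 69 75
f 73 75 74
f 74 75 76
f 74 76 72
f 75 69 77
f 75 77 76
f 76 77 78
f 76 78 72
f 77 69 79
f 77 79 78
f 78 79 80
f 78 80 72
f 79 69 81
f 79 81 80
f 80 81 82
f 80 82 72
f 81 69 83
f 81 83 82
f 82 83 84
f 82 84 72
f 83 69 85
f 83 85 84
f 84 85 86
f 84 86 72
f 85 69 87
f 85 87 86
f 86 87 88
f 86 88 72
f 87 69 89
f 87 89 88
f 88 89 90
f 88 90 72
f 89 69 70
f 89 70 90
f 90 70 71
f 90 71 72



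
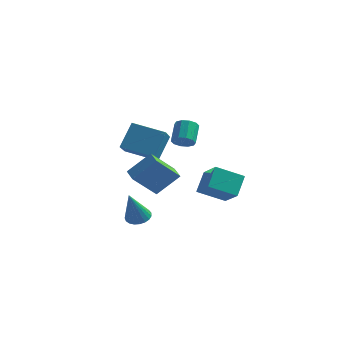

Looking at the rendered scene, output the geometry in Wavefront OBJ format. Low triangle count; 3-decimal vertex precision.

v -0.271 2.764 2.932
v 0.358 2.668 3.225
v 0.08 3.7 4.16
v -0.549 3.796 3.868
v 0.4 2.964 2.911
v 0.122 3.996 3.847
v 0.185 3.183 2.606
v -0.093 4.215 3.541
v -0.203 3.242 2.425
v -0.481 4.274 3.361
v -0.618 3.119 2.438
v -0.896 4.15 3.373
v -0.9 2.86 2.64
v -1.178 3.892 3.575
v -0.942 2.564 2.953
v -1.22 3.596 3.889
v -0.727 2.345 3.259
v -1.005 3.377 4.194
v -0.339 2.286 3.439
v -0.617 3.318 4.375
v 0.076 2.41 3.427
v -0.202 3.441 4.362
v -2.351 -0.301 2.953
v -1.713 -2.088 4.005
v -2.112 0.672 4.461
v -1.474 -1.116 5.512
v -0.486 0.056 2.428
v 0.152 -1.732 3.479
v -0.247 1.028 3.935
v 0.391 -0.759 4.987
v 0.213 3.468 -1.123
v 1.39 2.501 -0.127
v 0.167 4.56 -0.009
v 1.344 3.592 0.987
v 1.616 4.348 -1.927
v 2.793 3.38 -0.931
v 1.57 5.439 -0.813
v 2.747 4.472 0.183
v -0.089 -3.764 2.537
v 0.957 -3.026 3.774
v -0.788 -3.039 2.695
v 0.257 -2.301 3.933
v 0.763 -2.639 1.147
v 1.808 -1.901 2.385
v 0.063 -1.914 1.306
v 1.109 -1.176 2.543
v -0.426 -2.477 -0.798
v -0.075 -1.9 -0.496
v -0.454 -3.483 1.158
v -0.37 -1.821 -0.46
v -0.675 -1.856 -0.482
v -0.937 -1.998 -0.559
v -1.111 -2.223 -0.677
v -1.166 -2.492 -0.816
v -1.093 -2.758 -0.952
v -0.905 -2.976 -1.061
v -0.634 -3.107 -1.125
v -0.328 -3.13 -1.132
v -0.038 -3.039 -1.082
v 0.185 -2.852 -0.982
v 0.302 -2.599 -0.851
v 0.293 -2.326 -0.71
v 0.16 -2.078 -0.585
f 2 1 5
f 2 5 3
f 3 5 6
f 3 6 4
f 5 1 7
f 5 7 6
f 6 7 8
f 6 8 4
f 7 1 9
f 7 9 8
f 8 9 10
f 8 10 4
f 9 1 11
f 9 11 10
f 10 11 12
f 10 12 4
f 11 1 13
f 11 13 12
f 12 13 14
f 12 14 4
f 13 1 15
f 13 15 14
f 14 15 16
f 14 16 4
f 15 1 17
f 15 17 16
f 16 17 18
f 16 18 4
f 17 1 19
f 17 19 18
f 18 19 20
f 18 20 4
f 19 1 21
f 19 21 20
f 20 21 22
f 20 22 4
f 21 1 2
f 21 2 22
f 22 2 3
f 22 3 4
f 24 26 23
f 27 24 23
f 23 26 25
f 25 27 23
f 24 30 26
f 28 24 27
f 28 30 24
f 26 30 25
f 29 27 25
f 25 30 29
f 29 28 27
f 30 28 29
f 32 34 31
f 35 32 31
f 31 34 33
f 33 35 31
f 32 38 34
f 36 32 35
f 36 38 32
f 34 38 33
f 37 35 33
f 33 38 37
f 37 36 35
f 38 36 37
f 40 42 39
f 43 40 39
f 39 42 41
f 41 43 39
f 40 46 42
f 44 40 43
f 44 46 40
f 42 46 41
f 45 43 41
f 41 46 45
f 45 44 43
f 46 44 45
f 48 47 50
f 48 50 49
f 50 47 51
f 50 51 49
f 51 47 52
f 51 52 49
f 52 47 53
f 52 53 49
f 53 47 54
f 53 54 49
f 54 47 55
f 54 55 49
f 55 47 56
f 55 56 49
f 56 47 57
f 56 57 49
f 57 47 58
f 57 58 49
f 58 47 59
f 58 59 49
f 59 47 60
f 59 60 49
f 60 47 61
f 60 61 49
f 61 47 62
f 61 62 49
f 62 47 63
f 62 63 49
f 63 47 48
f 63 48 49



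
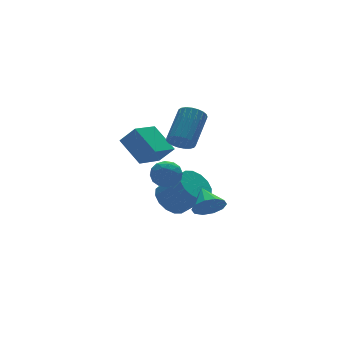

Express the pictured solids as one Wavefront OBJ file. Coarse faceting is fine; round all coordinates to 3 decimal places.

v 0.228 -0.222 0.32
v 0.759 -0.22 -0.238
v 2.102 0.943 1.042
v 1.572 0.942 1.6
v 0.592 0.045 -0.304
v 1.935 1.209 0.976
v 0.362 0.264 -0.262
v 1.705 1.428 1.018
v 0.109 0.399 -0.119
v 1.453 1.563 1.16
v -0.123 0.427 0.099
v 1.22 1.59 1.379
v -0.295 0.342 0.356
v 1.049 1.506 1.636
v -0.376 0.16 0.607
v 0.968 1.324 1.886
v -0.352 -0.088 0.808
v 0.991 1.076 2.087
v -0.229 -0.359 0.925
v 1.115 0.805 2.204
v -0.026 -0.607 0.937
v 1.318 0.557 2.216
v 0.221 -0.788 0.843
v 1.564 0.376 2.122
v 0.469 -0.871 0.658
v 1.812 0.293 1.937
v 0.675 -0.842 0.415
v 2.019 0.322 1.694
v 0.804 -0.706 0.155
v 2.148 0.458 1.435
v 0.834 -0.486 -0.076
v 2.177 0.678 1.204
v -0.201 -3.822 -2.523
v 0.606 -3.759 -2.894
v 0.041 -2.638 -1.797
v 0.249 -3.489 -3.215
v -0.279 -3.347 -3.272
v -0.777 -3.386 -3.042
v -1.056 -3.591 -2.615
v -1.007 -3.885 -2.152
v -0.651 -4.155 -1.831
v -0.123 -4.297 -1.775
v 0.376 -4.258 -2.004
v 0.654 -4.053 -2.432
v -1.599 -0.804 -1.267
v -0.946 -1.211 -1.656
v -1.674 -1.829 -0.324
v -1.021 -2.236 -0.713
v -0.879 -1.497 -0.293
v -0.833 -0.863 -0.875
v -1.787 -2.177 -1.105
v -1.741 -1.543 -1.687
v -1.062 -2.059 -1.556
v -0.501 -1.639 -1.054
v -2.119 -1.401 -0.926
v -1.558 -0.981 -0.424
v -1.266 -0.917 -1.544
v -1.354 -2.123 -0.436
v -1.271 -1.688 -0.188
v -0.887 -1.927 -0.417
v -1.199 -0.713 -1.085
v -0.815 -0.952 -1.314
v -0.776 -1.12 -0.513
v -1.805 -2.088 -0.666
v -1.421 -2.327 -0.895
v -1.733 -1.113 -1.563
v -1.349 -1.352 -1.792
v -1.844 -1.92 -1.467
v -0.95 -1.655 -1.714
v -0.995 -2.258 -1.16
v -1.445 -2.223 -1.39
v -1.418 -1.85 -1.733
v -0.621 -1.408 -1.42
v -0.665 -2.011 -0.865
v -0.581 -1.576 -0.618
v -0.554 -1.204 -0.961
v -0.689 -1.907 -1.361
v -1.955 -1.029 -1.115
v -1.999 -1.632 -0.56
v -2.066 -1.836 -1.019
v -2.039 -1.464 -1.362
v -1.625 -0.782 -0.82
v -1.67 -1.385 -0.266
v -1.202 -1.19 -0.247
v -1.175 -0.817 -0.59
v -1.931 -1.133 -0.619
v 0.325 0.986 -4.286
v 0.989 0.594 -5.028
v 1.818 -0.559 -3.676
v 1.155 -0.166 -2.934
v 1.254 1.032 -4.816
v 2.083 -0.12 -3.465
v 1.269 1.458 -4.462
v 2.098 0.306 -3.111
v 1.032 1.758 -4.062
v 1.861 0.605 -2.71
v 0.606 1.85 -3.721
v 1.435 0.698 -2.369
v 0.104 1.712 -3.531
v 0.933 0.56 -2.18
v -0.338 1.379 -3.544
v 0.491 0.226 -2.192
v -0.603 0.94 -3.755
v 0.226 -0.212 -2.404
v -0.618 0.514 -4.109
v 0.211 -0.638 -2.758
v -0.381 0.215 -4.51
v 0.448 -0.938 -3.158
v 0.045 0.122 -4.851
v 0.874 -1.03 -3.499
v 0.547 0.26 -5.04
v 1.376 -0.892 -3.689
v -0.998 1.876 -1.765
v -0.412 1.278 -0.809
v -1.375 3.333 -0.622
v -0.789 2.736 0.333
v 0.549 2.644 -2.233
v 1.135 2.047 -1.278
v 0.172 4.102 -1.091
v 0.758 3.504 -0.135
f 2 1 5
f 2 5 3
f 3 5 6
f 3 6 4
f 5 1 7
f 5 7 6
f 6 7 8
f 6 8 4
f 7 1 9
f 7 9 8
f 8 9 10
f 8 10 4
f 9 1 11
f 9 11 10
f 10 11 12
f 10 12 4
f 11 1 13
f 11 13 12
f 12 13 14
f 12 14 4
f 13 1 15
f 13 15 14
f 14 15 16
f 14 16 4
f 15 1 17
f 15 17 16
f 16 17 18
f 16 18 4
f 17 1 19
f 17 19 18
f 18 19 20
f 18 20 4
f 19 1 21
f 19 21 20
f 20 21 22
f 20 22 4
f 21 1 23
f 21 23 22
f 22 23 24
f 22 24 4
f 23 1 25
f 23 25 24
f 24 25 26
f 24 26 4
f 25 1 27
f 25 27 26
f 26 27 28
f 26 28 4
f 27 1 29
f 27 29 28
f 28 29 30
f 28 30 4
f 29 1 31
f 29 31 30
f 30 31 32
f 30 32 4
f 31 1 2
f 31 2 32
f 32 2 3
f 32 3 4
f 34 33 36
f 34 36 35
f 36 33 37
f 36 37 35
f 37 33 38
f 37 38 35
f 38 33 39
f 38 39 35
f 39 33 40
f 39 40 35
f 40 33 41
f 40 41 35
f 41 33 42
f 41 42 35
f 42 33 43
f 42 43 35
f 43 33 44
f 43 44 35
f 44 33 34
f 44 34 35
f 45 82 61
f 82 56 85
f 61 85 50
f 82 85 61
f 45 61 57
f 61 50 62
f 57 62 46
f 61 62 57
f 45 57 66
f 57 46 67
f 66 67 52
f 57 67 66
f 45 66 78
f 66 52 81
f 78 81 55
f 66 81 78
f 45 78 82
f 78 55 86
f 82 86 56
f 78 86 82
f 46 62 73
f 62 50 76
f 73 76 54
f 62 76 73
f 50 85 63
f 85 56 84
f 63 84 49
f 85 84 63
f 56 86 83
f 86 55 79
f 83 79 47
f 86 79 83
f 55 81 80
f 81 52 68
f 80 68 51
f 81 68 80
f 52 67 72
f 67 46 69
f 72 69 53
f 67 69 72
f 48 74 60
f 74 54 75
f 60 75 49
f 74 75 60
f 48 60 58
f 60 49 59
f 58 59 47
f 60 59 58
f 48 58 65
f 58 47 64
f 65 64 51
f 58 64 65
f 48 65 70
f 65 51 71
f 70 71 53
f 65 71 70
f 48 70 74
f 70 53 77
f 74 77 54
f 70 77 74
f 49 75 63
f 75 54 76
f 63 76 50
f 75 76 63
f 47 59 83
f 59 49 84
f 83 84 56
f 59 84 83
f 51 64 80
f 64 47 79
f 80 79 55
f 64 79 80
f 53 71 72
f 71 51 68
f 72 68 52
f 71 68 72
f 54 77 73
f 77 53 69
f 73 69 46
f 77 69 73
f 88 87 91
f 88 91 89
f 89 91 92
f 89 92 90
f 91 87 93
f 91 93 92
f 92 93 94
f 92 94 90
f 93 87 95
f 93 95 94
f 94 95 96
f 94 96 90
f 95 87 97
f 95 97 96
f 96 97 98
f 96 98 90
f 97 87 99
f 97 99 98
f 98 99 100
f 98 100 90
f 99 87 101
f 99 101 100
f 100 101 102
f 100 102 90
f 101 87 103
f 101 103 102
f 102 103 104
f 102 104 90
f 103 87 105
f 103 105 104
f 104 105 106
f 104 106 90
f 105 87 107
f 105 107 106
f 106 107 108
f 106 108 90
f 107 87 109
f 107 109 108
f 108 109 110
f 108 110 90
f 109 87 111
f 109 111 110
f 110 111 112
f 110 112 90
f 111 87 88
f 111 88 112
f 112 88 89
f 112 89 90
f 114 116 113
f 117 114 113
f 113 116 115
f 115 117 113
f 114 120 116
f 118 114 117
f 118 120 114
f 116 120 115
f 119 117 115
f 115 120 119
f 119 118 117
f 120 118 119



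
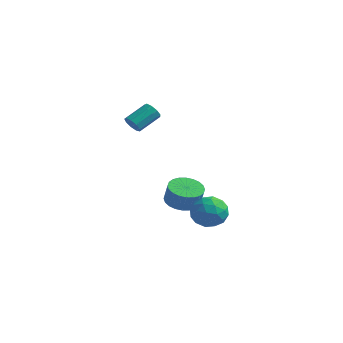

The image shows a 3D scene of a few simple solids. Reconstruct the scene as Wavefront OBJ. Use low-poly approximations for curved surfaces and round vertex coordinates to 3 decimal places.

v 3.034 -4.011 0.125
v 3.593 -3.071 0.12
v 4.127 -4.669 -1.1
v 4.686 -3.729 -1.105
v 4.726 -4.384 -0.23
v 4.05 -3.977 0.527
v 3.67 -3.763 -1.507
v 2.994 -3.356 -0.75
v 3.986 -2.918 -0.889
v 4.639 -3.302 -0.1
v 3.081 -4.438 -0.88
v 3.734 -4.822 -0.091
v 3.217 -3.483 0.23
v 4.503 -4.257 -1.21
v 4.526 -4.642 -0.696
v 4.855 -4.089 -0.699
v 3.486 -4.016 0.469
v 3.815 -3.463 0.466
v 4.481 -4.235 0.26
v 3.905 -4.277 -1.446
v 4.234 -3.724 -1.449
v 2.865 -3.651 -0.281
v 3.194 -3.098 -0.284
v 3.239 -3.505 -1.24
v 3.777 -2.841 -0.366
v 4.42 -3.228 -1.086
v 3.822 -3.247 -1.322
v 3.425 -3.008 -0.877
v 4.161 -3.066 0.098
v 4.804 -3.453 -0.622
v 4.827 -3.838 -0.108
v 4.43 -3.599 0.337
v 4.392 -2.976 -0.495
v 2.916 -4.287 -0.358
v 3.559 -4.674 -1.078
v 3.29 -4.141 -1.317
v 2.893 -3.902 -0.872
v 3.3 -4.512 0.106
v 3.943 -4.899 -0.614
v 4.295 -4.732 -0.103
v 3.898 -4.493 0.342
v 3.328 -4.764 -0.485
v -3.617 -0.661 2.905
v -3.107 -0.959 3.122
v -2.672 0.363 3.912
v -3.183 0.661 3.695
v -3.016 -0.765 2.748
v -2.581 0.557 3.538
v -3.207 -0.522 2.447
v -2.772 0.799 3.237
v -3.59 -0.345 2.361
v -3.155 0.977 3.151
v -3.986 -0.315 2.529
v -3.551 1.007 3.319
v -4.209 -0.447 2.873
v -3.774 0.875 3.663
v -4.156 -0.679 3.232
v -3.721 0.643 4.022
v -3.85 -0.903 3.438
v -3.415 0.419 4.228
v -3.436 -1.013 3.395
v -3.001 0.308 4.185
v 0.365 -1.429 -1.617
v 1.336 -1.542 -1.942
v 1.706 -1.684 -0.788
v 0.735 -1.571 -0.463
v 1.318 -1.144 -1.887
v 1.687 -1.287 -0.733
v 1.154 -0.79 -1.791
v 1.524 -0.932 -0.637
v 0.871 -0.533 -1.668
v 1.24 -0.675 -0.514
v 0.51 -0.412 -1.538
v 0.88 -0.555 -0.384
v 0.128 -0.446 -1.42
v 0.497 -0.589 -0.266
v -0.219 -0.63 -1.331
v 0.151 -0.772 -0.177
v -0.476 -0.935 -1.286
v -0.107 -1.078 -0.133
v -0.606 -1.316 -1.292
v -0.236 -1.458 -0.138
v -0.587 -1.713 -1.347
v -0.218 -1.856 -0.193
v -0.424 -2.068 -1.443
v -0.054 -2.21 -0.289
v -0.14 -2.325 -1.566
v 0.229 -2.467 -0.412
v 0.22 -2.445 -1.696
v 0.59 -2.588 -0.542
v 0.603 -2.411 -1.814
v 0.972 -2.554 -0.66
v 0.949 -2.228 -1.903
v 1.319 -2.37 -0.749
v 1.207 -1.922 -1.947
v 1.576 -2.065 -0.794
f 1 38 17
f 38 12 41
f 17 41 6
f 38 41 17
f 1 17 13
f 17 6 18
f 13 18 2
f 17 18 13
f 1 13 22
f 13 2 23
f 22 23 8
f 13 23 22
f 1 22 34
f 22 8 37
f 34 37 11
f 22 37 34
f 1 34 38
f 34 11 42
f 38 42 12
f 34 42 38
f 2 18 29
f 18 6 32
f 29 32 10
f 18 32 29
f 6 41 19
f 41 12 40
f 19 40 5
f 41 40 19
f 12 42 39
f 42 11 35
f 39 35 3
f 42 35 39
f 11 37 36
f 37 8 24
f 36 24 7
f 37 24 36
f 8 23 28
f 23 2 25
f 28 25 9
f 23 25 28
f 4 30 16
f 30 10 31
f 16 31 5
f 30 31 16
f 4 16 14
f 16 5 15
f 14 15 3
f 16 15 14
f 4 14 21
f 14 3 20
f 21 20 7
f 14 20 21
f 4 21 26
f 21 7 27
f 26 27 9
f 21 27 26
f 4 26 30
f 26 9 33
f 30 33 10
f 26 33 30
f 5 31 19
f 31 10 32
f 19 32 6
f 31 32 19
f 3 15 39
f 15 5 40
f 39 40 12
f 15 40 39
f 7 20 36
f 20 3 35
f 36 35 11
f 20 35 36
f 9 27 28
f 27 7 24
f 28 24 8
f 27 24 28
f 10 33 29
f 33 9 25
f 29 25 2
f 33 25 29
f 44 43 47
f 44 47 45
f 45 47 48
f 45 48 46
f 47 43 49
f 47 49 48
f 48 49 50
f 48 50 46
f 49 43 51
f 49 51 50
f 50 51 52
f 50 52 46
f 51 43 53
f 51 53 52
f 52 53 54
f 52 54 46
f 53 43 55
f 53 55 54
f 54 55 56
f 54 56 46
f 55 43 57
f 55 57 56
f 56 57 58
f 56 58 46
f 57 43 59
f 57 59 58
f 58 59 60
f 58 60 46
f 59 43 61
f 59 61 60
f 60 61 62
f 60 62 46
f 61 43 44
f 61 44 62
f 62 44 45
f 62 45 46
f 64 63 67
f 64 67 65
f 65 67 68
f 65 68 66
f 67 63 69
f 67 69 68
f 68 69 70
f 68 70 66
f 69 63 71
f 69 71 70
f 70 71 72
f 70 72 66
f 71 63 73
f 71 73 72
f 72 73 74
f 72 74 66
f 73 63 75
f 73 75 74
f 74 75 76
f 74 76 66
f 75 63 77
f 75 77 76
f 76 77 78
f 76 78 66
f 77 63 79
f 77 79 78
f 78 79 80
f 78 80 66
f 79 63 81
f 79 81 80
f 80 81 82
f 80 82 66
f 81 63 83
f 81 83 82
f 82 83 84
f 82 84 66
f 83 63 85
f 83 85 84
f 84 85 86
f 84 86 66
f 85 63 87
f 85 87 86
f 86 87 88
f 86 88 66
f 87 63 89
f 87 89 88
f 88 89 90
f 88 90 66
f 89 63 91
f 89 91 90
f 90 91 92
f 90 92 66
f 91 63 93
f 91 93 92
f 92 93 94
f 92 94 66
f 93 63 95
f 93 95 94
f 94 95 96
f 94 96 66
f 95 63 64
f 95 64 96
f 96 64 65
f 96 65 66



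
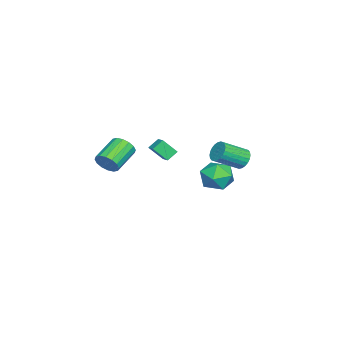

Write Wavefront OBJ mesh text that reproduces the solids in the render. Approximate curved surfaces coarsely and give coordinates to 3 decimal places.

v -4.048 2.127 -2.289
v -3.423 2.608 -2.242
v -2.468 1.275 -1.283
v -3.092 0.793 -1.331
v -3.577 2.683 -1.985
v -2.621 1.35 -1.027
v -3.802 2.673 -1.775
v -2.846 1.34 -0.816
v -4.064 2.58 -1.642
v -3.108 1.247 -0.684
v -4.324 2.418 -1.609
v -3.368 1.084 -0.65
v -4.542 2.211 -1.679
v -3.586 0.878 -0.72
v -4.685 1.992 -1.842
v -3.729 0.659 -0.883
v -4.73 1.793 -2.073
v -3.775 0.46 -1.114
v -4.672 1.645 -2.337
v -3.717 0.312 -1.378
v -4.519 1.57 -2.593
v -3.563 0.237 -1.635
v -4.294 1.58 -2.804
v -3.338 0.247 -1.845
v -4.032 1.673 -2.936
v -3.076 0.34 -1.978
v -3.772 1.836 -2.97
v -2.816 0.502 -2.011
v -3.554 2.042 -2.9
v -2.598 0.709 -1.941
v -3.411 2.261 -2.737
v -2.455 0.928 -1.778
v -3.365 2.46 -2.506
v -2.41 1.127 -1.547
v 4.625 -3.776 0.794
v 5.034 -3.335 1.336
v 3.465 -2.804 2.089
v 3.055 -3.244 1.546
v 4.967 -3.076 1.014
v 3.398 -2.544 1.767
v 4.809 -3.004 0.632
v 3.239 -2.472 1.385
v 4.601 -3.139 0.294
v 3.032 -2.607 1.047
v 4.399 -3.444 0.09
v 2.83 -2.913 0.843
v 4.258 -3.839 0.074
v 2.689 -3.307 0.827
v 4.215 -4.216 0.251
v 2.646 -3.685 1.004
v 4.282 -4.476 0.573
v 2.713 -3.944 1.326
v 4.441 -4.548 0.955
v 2.871 -4.016 1.708
v 4.648 -4.413 1.293
v 3.079 -3.881 2.046
v 4.85 -4.107 1.497
v 3.281 -3.576 2.25
v 4.991 -3.713 1.513
v 3.422 -3.181 2.266
v -4.137 1.593 -4.292
v -3.268 1.653 -3.423
v -4.132 -0.393 -4.157
v -3.263 -0.333 -3.288
v -4.403 0.063 -3.047
v -4.406 1.29 -3.13
v -2.994 -0.03 -4.45
v -2.997 1.197 -4.533
v -2.562 0.651 -3.521
v -3.432 0.708 -2.654
v -3.968 0.552 -4.926
v -4.838 0.609 -4.059
v -0.33 -2.742 -0.15
v -0.855 -2.282 0.37
v -0.518 -1.901 -1.083
v -1.043 -1.442 -0.563
v 0.383 -2.258 0.143
v -0.142 -1.799 0.663
v 0.195 -1.418 -0.79
v -0.33 -0.958 -0.27
f 2 1 5
f 2 5 3
f 3 5 6
f 3 6 4
f 5 1 7
f 5 7 6
f 6 7 8
f 6 8 4
f 7 1 9
f 7 9 8
f 8 9 10
f 8 10 4
f 9 1 11
f 9 11 10
f 10 11 12
f 10 12 4
f 11 1 13
f 11 13 12
f 12 13 14
f 12 14 4
f 13 1 15
f 13 15 14
f 14 15 16
f 14 16 4
f 15 1 17
f 15 17 16
f 16 17 18
f 16 18 4
f 17 1 19
f 17 19 18
f 18 19 20
f 18 20 4
f 19 1 21
f 19 21 20
f 20 21 22
f 20 22 4
f 21 1 23
f 21 23 22
f 22 23 24
f 22 24 4
f 23 1 25
f 23 25 24
f 24 25 26
f 24 26 4
f 25 1 27
f 25 27 26
f 26 27 28
f 26 28 4
f 27 1 29
f 27 29 28
f 28 29 30
f 28 30 4
f 29 1 31
f 29 31 30
f 30 31 32
f 30 32 4
f 31 1 33
f 31 33 32
f 32 33 34
f 32 34 4
f 33 1 2
f 33 2 34
f 34 2 3
f 34 3 4
f 36 35 39
f 36 39 37
f 37 39 40
f 37 40 38
f 39 35 41
f 39 41 40
f 40 41 42
f 40 42 38
f 41 35 43
f 41 43 42
f 42 43 44
f 42 44 38
f 43 35 45
f 43 45 44
f 44 45 46
f 44 46 38
f 45 35 47
f 45 47 46
f 46 47 48
f 46 48 38
f 47 35 49
f 47 49 48
f 48 49 50
f 48 50 38
f 49 35 51
f 49 51 50
f 50 51 52
f 50 52 38
f 51 35 53
f 51 53 52
f 52 53 54
f 52 54 38
f 53 35 55
f 53 55 54
f 54 55 56
f 54 56 38
f 55 35 57
f 55 57 56
f 56 57 58
f 56 58 38
f 57 35 59
f 57 59 58
f 58 59 60
f 58 60 38
f 59 35 36
f 59 36 60
f 60 36 37
f 60 37 38
f 61 72 66
f 61 66 62
f 61 62 68
f 61 68 71
f 61 71 72
f 62 66 70
f 66 72 65
f 72 71 63
f 71 68 67
f 68 62 69
f 64 70 65
f 64 65 63
f 64 63 67
f 64 67 69
f 64 69 70
f 65 70 66
f 63 65 72
f 67 63 71
f 69 67 68
f 70 69 62
f 74 76 73
f 77 74 73
f 73 76 75
f 75 77 73
f 74 80 76
f 78 74 77
f 78 80 74
f 76 80 75
f 79 77 75
f 75 80 79
f 79 78 77
f 80 78 79



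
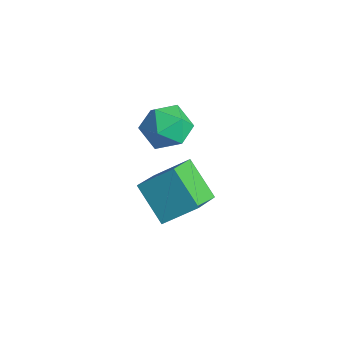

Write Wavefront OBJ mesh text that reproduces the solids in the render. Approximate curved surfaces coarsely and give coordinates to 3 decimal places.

v -3.107 1.153 3.108
v -2.375 2.019 3.612
v -1.505 0.301 2.248
v -0.773 1.167 2.752
v -1.319 0.317 3.474
v -2.308 0.844 4.006
v -1.572 1.476 1.854
v -2.561 2.003 2.386
v -1.426 2.218 2.838
v -1.27 1.502 3.839
v -2.61 0.818 2.021
v -2.454 0.102 3.022
v -1.429 1.427 -3.088
v -0.541 -0.023 -2.134
v -3.12 1.292 -1.719
v -2.232 -0.158 -0.765
v -0.568 2.738 -1.895
v 0.32 1.288 -0.941
v -2.259 2.603 -0.526
v -1.371 1.153 0.428
f 1 12 6
f 1 6 2
f 1 2 8
f 1 8 11
f 1 11 12
f 2 6 10
f 6 12 5
f 12 11 3
f 11 8 7
f 8 2 9
f 4 10 5
f 4 5 3
f 4 3 7
f 4 7 9
f 4 9 10
f 5 10 6
f 3 5 12
f 7 3 11
f 9 7 8
f 10 9 2
f 14 16 13
f 17 14 13
f 13 16 15
f 15 17 13
f 14 20 16
f 18 14 17
f 18 20 14
f 16 20 15
f 19 17 15
f 15 20 19
f 19 18 17
f 20 18 19



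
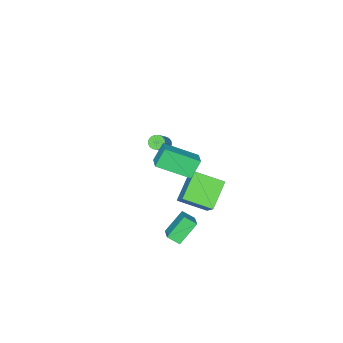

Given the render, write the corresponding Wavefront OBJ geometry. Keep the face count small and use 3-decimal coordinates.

v 3.578 1.444 3.423
v 2.888 1.513 4.45
v 2.399 2.934 2.53
v 1.708 3.004 3.558
v 4.252 2.216 3.822
v 3.561 2.286 4.85
v 3.072 3.707 2.93
v 2.382 3.776 3.957
v 2.759 2.394 -0.094
v 1.324 1.954 1.004
v 1.857 3.784 -0.717
v 0.422 3.344 0.382
v 3.478 3.476 1.278
v 2.043 3.036 2.377
v 2.576 4.866 0.656
v 1.141 4.426 1.754
v 0.901 2.032 -3.27
v 1.265 1.405 -2.789
v 1.616 2.853 -2.742
v 1.98 2.226 -2.26
v 2.04 1.794 -4.44
v 2.404 1.167 -3.958
v 2.755 2.615 -3.911
v 3.119 1.988 -3.43
v -2.459 -3.536 -2.279
v -2.1 -3.494 -2.639
v -1.122 -3.123 -1.62
v -1.481 -3.164 -1.261
v -2.197 -3.271 -2.627
v -1.219 -2.899 -1.609
v -2.354 -3.108 -2.536
v -1.376 -2.736 -1.517
v -2.535 -3.043 -2.386
v -1.558 -2.671 -1.367
v -2.699 -3.091 -2.211
v -1.721 -2.719 -1.193
v -2.808 -3.241 -2.052
v -1.83 -2.869 -1.034
v -2.836 -3.459 -1.945
v -1.859 -3.087 -0.927
v -2.779 -3.694 -1.915
v -1.801 -3.322 -0.896
v -2.648 -3.893 -1.968
v -1.67 -3.521 -0.949
v -2.473 -4.01 -2.092
v -1.496 -3.638 -1.074
v -2.296 -4.019 -2.26
v -1.318 -3.647 -1.241
v -2.156 -3.917 -2.431
v -1.178 -3.545 -1.413
v -2.085 -3.728 -2.568
v -1.107 -3.356 -1.55
f 2 4 1
f 5 2 1
f 1 4 3
f 3 5 1
f 2 8 4
f 6 2 5
f 6 8 2
f 4 8 3
f 7 5 3
f 3 8 7
f 7 6 5
f 8 6 7
f 10 12 9
f 13 10 9
f 9 12 11
f 11 13 9
f 10 16 12
f 14 10 13
f 14 16 10
f 12 16 11
f 15 13 11
f 11 16 15
f 15 14 13
f 16 14 15
f 18 20 17
f 21 18 17
f 17 20 19
f 19 21 17
f 18 24 20
f 22 18 21
f 22 24 18
f 20 24 19
f 23 21 19
f 19 24 23
f 23 22 21
f 24 22 23
f 26 25 29
f 26 29 27
f 27 29 30
f 27 30 28
f 29 25 31
f 29 31 30
f 30 31 32
f 30 32 28
f 31 25 33
f 31 33 32
f 32 33 34
f 32 34 28
f 33 25 35
f 33 35 34
f 34 35 36
f 34 36 28
f 35 25 37
f 35 37 36
f 36 37 38
f 36 38 28
f 37 25 39
f 37 39 38
f 38 39 40
f 38 40 28
f 39 25 41
f 39 41 40
f 40 41 42
f 40 42 28
f 41 25 43
f 41 43 42
f 42 43 44
f 42 44 28
f 43 25 45
f 43 45 44
f 44 45 46
f 44 46 28
f 45 25 47
f 45 47 46
f 46 47 48
f 46 48 28
f 47 25 49
f 47 49 48
f 48 49 50
f 48 50 28
f 49 25 51
f 49 51 50
f 50 51 52
f 50 52 28
f 51 25 26
f 51 26 52
f 52 26 27
f 52 27 28



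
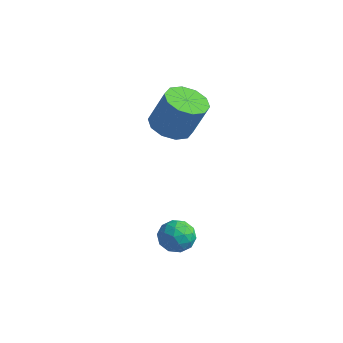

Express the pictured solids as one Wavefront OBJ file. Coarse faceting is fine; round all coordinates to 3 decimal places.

v 1.766 0.806 -1.471
v 2.081 0.97 -0.862
v 2.039 -0.29 -1.318
v 2.354 -0.126 -0.709
v 1.653 -0.083 -0.767
v 1.484 0.595 -0.861
v 2.636 0.085 -1.319
v 2.467 0.763 -1.413
v 2.618 0.524 -0.768
v 2.011 0.42 -0.427
v 2.109 0.26 -1.753
v 1.502 0.156 -1.412
v 1.899 0.984 -1.18
v 2.221 -0.304 -1
v 1.809 -0.279 -1.034
v 1.993 -0.183 -0.676
v 1.549 0.764 -1.179
v 1.734 0.86 -0.821
v 1.482 0.241 -0.765
v 2.386 -0.18 -1.359
v 2.571 -0.084 -1.001
v 2.127 0.863 -1.504
v 2.311 0.959 -1.146
v 2.638 0.439 -1.415
v 2.4 0.818 -0.767
v 2.561 0.174 -0.677
v 2.726 0.298 -1.035
v 2.627 0.697 -1.091
v 2.043 0.757 -0.566
v 2.204 0.113 -0.476
v 1.792 0.139 -0.51
v 1.692 0.537 -0.566
v 2.359 0.495 -0.511
v 1.916 0.567 -1.704
v 2.077 -0.077 -1.614
v 2.428 0.143 -1.614
v 2.328 0.541 -1.67
v 1.559 0.506 -1.503
v 1.72 -0.138 -1.413
v 1.493 -0.017 -1.089
v 1.394 0.382 -1.145
v 1.761 0.185 -1.669
v -0.423 2.694 2.195
v 0.159 3.211 1.88
v 0.745 3.423 3.31
v 0.163 2.906 3.625
v -0.256 3.495 2.007
v 0.33 3.708 3.437
v -0.735 3.474 2.207
v -0.149 3.686 3.637
v -1.094 3.154 2.402
v -0.508 3.367 3.832
v -1.198 2.659 2.518
v -0.612 2.872 3.948
v -1.005 2.177 2.51
v -0.419 2.389 3.94
v -0.59 1.892 2.383
v -0.004 2.105 3.813
v -0.111 1.914 2.183
v 0.475 2.126 3.613
v 0.248 2.233 1.988
v 0.834 2.446 3.418
v 0.352 2.728 1.872
v 0.938 2.941 3.302
f 1 38 17
f 38 12 41
f 17 41 6
f 38 41 17
f 1 17 13
f 17 6 18
f 13 18 2
f 17 18 13
f 1 13 22
f 13 2 23
f 22 23 8
f 13 23 22
f 1 22 34
f 22 8 37
f 34 37 11
f 22 37 34
f 1 34 38
f 34 11 42
f 38 42 12
f 34 42 38
f 2 18 29
f 18 6 32
f 29 32 10
f 18 32 29
f 6 41 19
f 41 12 40
f 19 40 5
f 41 40 19
f 12 42 39
f 42 11 35
f 39 35 3
f 42 35 39
f 11 37 36
f 37 8 24
f 36 24 7
f 37 24 36
f 8 23 28
f 23 2 25
f 28 25 9
f 23 25 28
f 4 30 16
f 30 10 31
f 16 31 5
f 30 31 16
f 4 16 14
f 16 5 15
f 14 15 3
f 16 15 14
f 4 14 21
f 14 3 20
f 21 20 7
f 14 20 21
f 4 21 26
f 21 7 27
f 26 27 9
f 21 27 26
f 4 26 30
f 26 9 33
f 30 33 10
f 26 33 30
f 5 31 19
f 31 10 32
f 19 32 6
f 31 32 19
f 3 15 39
f 15 5 40
f 39 40 12
f 15 40 39
f 7 20 36
f 20 3 35
f 36 35 11
f 20 35 36
f 9 27 28
f 27 7 24
f 28 24 8
f 27 24 28
f 10 33 29
f 33 9 25
f 29 25 2
f 33 25 29
f 44 43 47
f 44 47 45
f 45 47 48
f 45 48 46
f 47 43 49
f 47 49 48
f 48 49 50
f 48 50 46
f 49 43 51
f 49 51 50
f 50 51 52
f 50 52 46
f 51 43 53
f 51 53 52
f 52 53 54
f 52 54 46
f 53 43 55
f 53 55 54
f 54 55 56
f 54 56 46
f 55 43 57
f 55 57 56
f 56 57 58
f 56 58 46
f 57 43 59
f 57 59 58
f 58 59 60
f 58 60 46
f 59 43 61
f 59 61 60
f 60 61 62
f 60 62 46
f 61 43 63
f 61 63 62
f 62 63 64
f 62 64 46
f 63 43 44
f 63 44 64
f 64 44 45
f 64 45 46



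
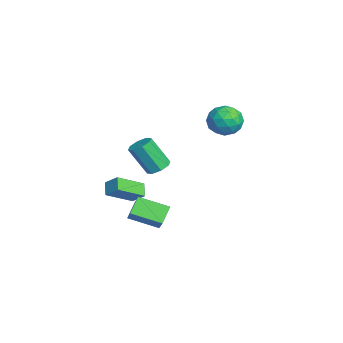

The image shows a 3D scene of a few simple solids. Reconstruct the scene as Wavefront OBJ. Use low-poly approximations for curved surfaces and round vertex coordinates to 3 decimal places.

v 1.633 -1.419 -2.894
v 0.86 -0.931 -2.212
v 2.097 0.104 -3.46
v 1.324 0.593 -2.779
v 2.356 -1.353 -2.121
v 1.583 -0.864 -1.44
v 2.82 0.171 -2.688
v 2.047 0.659 -2.006
v -3.804 -0.536 -4.952
v -3.232 -2.011 -4.031
v -4.519 -0.485 -4.424
v -3.947 -1.959 -3.504
v -3.293 0.059 -4.316
v -2.721 -1.415 -3.396
v -4.008 0.111 -3.789
v -3.436 -1.364 -2.868
v -0.464 4.586 3.018
v 0.083 4.48 2.189
v -0.923 3.04 2.911
v -0.376 2.934 2.082
v 0.074 3.062 2.965
v 0.358 4.018 3.03
v -1.198 3.502 2.07
v -0.914 4.458 2.135
v -0.37 3.81 1.603
v 0.416 3.539 2.156
v -1.256 3.981 2.944
v -0.47 3.71 3.497
v -0.15 4.669 2.612
v -0.69 2.851 2.488
v -0.426 2.927 3.006
v -0.104 2.865 2.519
v 0.012 4.397 3.107
v 0.333 4.335 2.62
v 0.327 3.502 3.076
v -1.173 3.185 2.48
v -0.852 3.123 1.993
v -0.736 4.655 2.581
v -0.414 4.593 2.094
v -1.167 4.018 2.024
v -0.095 4.213 1.781
v -0.365 3.304 1.718
v -0.848 3.638 1.711
v -0.681 4.2 1.749
v 0.367 4.053 2.106
v 0.097 3.144 2.044
v 0.361 3.22 2.562
v 0.528 3.781 2.601
v 0.1 3.659 1.762
v -0.937 4.376 3.056
v -1.207 3.467 2.994
v -1.368 3.739 2.499
v -1.201 4.3 2.538
v -0.475 4.216 3.382
v -0.745 3.307 3.319
v -0.159 3.32 3.351
v 0.008 3.882 3.389
v -0.94 3.861 3.338
v 2.601 0.03 1.147
v 3.241 0.066 1.304
v 2.919 -0.813 2.829
v 2.279 -0.85 2.673
v 2.977 0.461 1.476
v 2.655 -0.418 3.001
v 2.493 0.603 1.455
v 2.171 -0.276 2.981
v 2.072 0.41 1.255
v 1.75 -0.47 2.78
v 1.961 -0.007 0.991
v 1.639 -0.886 2.516
v 2.225 -0.402 0.819
v 1.903 -1.281 2.344
v 2.709 -0.544 0.839
v 2.387 -1.423 2.365
v 3.13 -0.35 1.04
v 2.808 -1.23 2.565
f 2 4 1
f 5 2 1
f 1 4 3
f 3 5 1
f 2 8 4
f 6 2 5
f 6 8 2
f 4 8 3
f 7 5 3
f 3 8 7
f 7 6 5
f 8 6 7
f 10 12 9
f 13 10 9
f 9 12 11
f 11 13 9
f 10 16 12
f 14 10 13
f 14 16 10
f 12 16 11
f 15 13 11
f 11 16 15
f 15 14 13
f 16 14 15
f 17 54 33
f 54 28 57
f 33 57 22
f 54 57 33
f 17 33 29
f 33 22 34
f 29 34 18
f 33 34 29
f 17 29 38
f 29 18 39
f 38 39 24
f 29 39 38
f 17 38 50
f 38 24 53
f 50 53 27
f 38 53 50
f 17 50 54
f 50 27 58
f 54 58 28
f 50 58 54
f 18 34 45
f 34 22 48
f 45 48 26
f 34 48 45
f 22 57 35
f 57 28 56
f 35 56 21
f 57 56 35
f 28 58 55
f 58 27 51
f 55 51 19
f 58 51 55
f 27 53 52
f 53 24 40
f 52 40 23
f 53 40 52
f 24 39 44
f 39 18 41
f 44 41 25
f 39 41 44
f 20 46 32
f 46 26 47
f 32 47 21
f 46 47 32
f 20 32 30
f 32 21 31
f 30 31 19
f 32 31 30
f 20 30 37
f 30 19 36
f 37 36 23
f 30 36 37
f 20 37 42
f 37 23 43
f 42 43 25
f 37 43 42
f 20 42 46
f 42 25 49
f 46 49 26
f 42 49 46
f 21 47 35
f 47 26 48
f 35 48 22
f 47 48 35
f 19 31 55
f 31 21 56
f 55 56 28
f 31 56 55
f 23 36 52
f 36 19 51
f 52 51 27
f 36 51 52
f 25 43 44
f 43 23 40
f 44 40 24
f 43 40 44
f 26 49 45
f 49 25 41
f 45 41 18
f 49 41 45
f 60 59 63
f 60 63 61
f 61 63 64
f 61 64 62
f 63 59 65
f 63 65 64
f 64 65 66
f 64 66 62
f 65 59 67
f 65 67 66
f 66 67 68
f 66 68 62
f 67 59 69
f 67 69 68
f 68 69 70
f 68 70 62
f 69 59 71
f 69 71 70
f 70 71 72
f 70 72 62
f 71 59 73
f 71 73 72
f 72 73 74
f 72 74 62
f 73 59 75
f 73 75 74
f 74 75 76
f 74 76 62
f 75 59 60
f 75 60 76
f 76 60 61
f 76 61 62



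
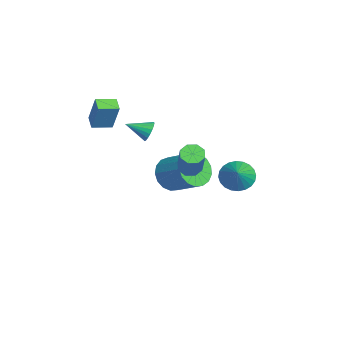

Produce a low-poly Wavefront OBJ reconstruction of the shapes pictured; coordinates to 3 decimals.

v -1.183 3.411 -2.061
v -0.577 3.405 -2.779
v 0.003 3.249 -1.059
v -0.593 3.764 -2.702
v -0.699 4.068 -2.527
v -0.879 4.273 -2.281
v -1.105 4.346 -2.002
v -1.343 4.277 -1.731
v -1.556 4.076 -1.511
v -1.713 3.774 -1.374
v -1.789 3.416 -1.342
v -1.772 3.058 -1.419
v -1.666 2.754 -1.594
v -1.487 2.549 -1.84
v -1.261 2.476 -2.119
v -1.023 2.545 -2.39
v -0.809 2.746 -2.61
v -0.653 3.048 -2.747
v -3.558 -3.831 1.152
v -3.025 -3.496 2.774
v -3.76 -2.771 0.999
v -3.228 -2.436 2.622
v -2.792 -3.724 0.878
v -2.26 -3.389 2.501
v -2.995 -2.664 0.726
v -2.462 -2.329 2.348
v 2.195 0.721 0.877
v 2.642 0.466 0.531
v 3.912 0.464 2.178
v 3.465 0.719 2.523
v 2.654 0.941 0.523
v 3.925 0.938 2.17
v 2.397 1.287 0.721
v 3.668 1.284 2.368
v 2.022 1.301 1.011
v 3.292 1.298 2.658
v 1.748 0.976 1.222
v 3.018 0.974 2.869
v 1.735 0.502 1.23
v 3.006 0.499 2.877
v 1.992 0.156 1.032
v 3.263 0.153 2.679
v 2.368 0.142 0.742
v 3.638 0.139 2.389
v -2.079 -0.887 0.856
v -1.832 -0.688 1.401
v -2.241 -2.073 1.364
v -2.106 -0.636 1.434
v -2.374 -0.635 1.352
v -2.584 -0.683 1.173
v -2.694 -0.771 0.931
v -2.682 -0.883 0.674
v -2.551 -0.995 0.453
v -2.326 -1.086 0.312
v -2.053 -1.138 0.279
v -1.784 -1.139 0.36
v -1.574 -1.091 0.54
v -1.464 -1.003 0.782
v -1.476 -0.891 1.039
v -1.608 -0.779 1.26
v -3.16 0.285 -2.985
v -2.415 0.189 -3.747
v -1.235 1.318 -2.738
v -1.98 1.415 -1.975
v -2.685 0.599 -3.891
v -1.506 1.729 -2.881
v -3.064 0.938 -3.827
v -1.884 2.068 -2.818
v -3.465 1.127 -3.57
v -2.285 2.257 -2.561
v -3.796 1.124 -3.179
v -2.616 2.253 -2.17
v -3.981 0.928 -2.744
v -2.801 2.057 -1.735
v -3.978 0.585 -2.364
v -2.798 1.714 -1.354
v -3.788 0.173 -2.125
v -2.608 1.303 -1.116
v -3.454 -0.213 -2.084
v -2.274 0.917 -1.075
v -3.052 -0.484 -2.249
v -1.872 0.645 -1.24
v -2.675 -0.58 -2.583
v -1.496 0.549 -1.574
v -2.41 -0.477 -3.008
v -1.23 0.652 -1.999
v -2.316 -0.2 -3.429
v -1.136 0.93 -2.419
f 2 1 4
f 2 4 3
f 4 1 5
f 4 5 3
f 5 1 6
f 5 6 3
f 6 1 7
f 6 7 3
f 7 1 8
f 7 8 3
f 8 1 9
f 8 9 3
f 9 1 10
f 9 10 3
f 10 1 11
f 10 11 3
f 11 1 12
f 11 12 3
f 12 1 13
f 12 13 3
f 13 1 14
f 13 14 3
f 14 1 15
f 14 15 3
f 15 1 16
f 15 16 3
f 16 1 17
f 16 17 3
f 17 1 18
f 17 18 3
f 18 1 2
f 18 2 3
f 20 22 19
f 23 20 19
f 19 22 21
f 21 23 19
f 20 26 22
f 24 20 23
f 24 26 20
f 22 26 21
f 25 23 21
f 21 26 25
f 25 24 23
f 26 24 25
f 28 27 31
f 28 31 29
f 29 31 32
f 29 32 30
f 31 27 33
f 31 33 32
f 32 33 34
f 32 34 30
f 33 27 35
f 33 35 34
f 34 35 36
f 34 36 30
f 35 27 37
f 35 37 36
f 36 37 38
f 36 38 30
f 37 27 39
f 37 39 38
f 38 39 40
f 38 40 30
f 39 27 41
f 39 41 40
f 40 41 42
f 40 42 30
f 41 27 43
f 41 43 42
f 42 43 44
f 42 44 30
f 43 27 28
f 43 28 44
f 44 28 29
f 44 29 30
f 46 45 48
f 46 48 47
f 48 45 49
f 48 49 47
f 49 45 50
f 49 50 47
f 50 45 51
f 50 51 47
f 51 45 52
f 51 52 47
f 52 45 53
f 52 53 47
f 53 45 54
f 53 54 47
f 54 45 55
f 54 55 47
f 55 45 56
f 55 56 47
f 56 45 57
f 56 57 47
f 57 45 58
f 57 58 47
f 58 45 59
f 58 59 47
f 59 45 60
f 59 60 47
f 60 45 46
f 60 46 47
f 62 61 65
f 62 65 63
f 63 65 66
f 63 66 64
f 65 61 67
f 65 67 66
f 66 67 68
f 66 68 64
f 67 61 69
f 67 69 68
f 68 69 70
f 68 70 64
f 69 61 71
f 69 71 70
f 70 71 72
f 70 72 64
f 71 61 73
f 71 73 72
f 72 73 74
f 72 74 64
f 73 61 75
f 73 75 74
f 74 75 76
f 74 76 64
f 75 61 77
f 75 77 76
f 76 77 78
f 76 78 64
f 77 61 79
f 77 79 78
f 78 79 80
f 78 80 64
f 79 61 81
f 79 81 80
f 80 81 82
f 80 82 64
f 81 61 83
f 81 83 82
f 82 83 84
f 82 84 64
f 83 61 85
f 83 85 84
f 84 85 86
f 84 86 64
f 85 61 87
f 85 87 86
f 86 87 88
f 86 88 64
f 87 61 62
f 87 62 88
f 88 62 63
f 88 63 64

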